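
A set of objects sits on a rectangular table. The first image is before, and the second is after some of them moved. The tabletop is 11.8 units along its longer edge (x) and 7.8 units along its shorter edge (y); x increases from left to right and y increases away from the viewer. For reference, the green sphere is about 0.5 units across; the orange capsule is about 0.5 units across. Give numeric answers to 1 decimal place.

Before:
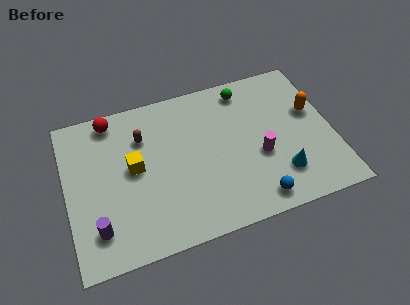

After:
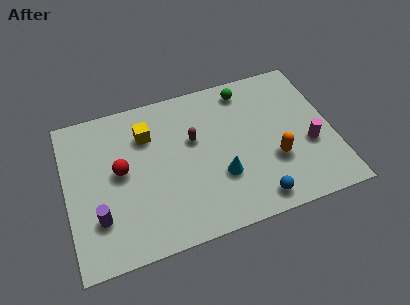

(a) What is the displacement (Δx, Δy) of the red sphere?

(0.2, -2.7)

From the two frames, the red sphere sits at roughly (2.2, 6.9) before and (2.4, 4.2) after.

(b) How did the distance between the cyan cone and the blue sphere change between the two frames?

+0.6

They were about 1.5 units apart before and 2.1 after — 0.6 units further apart.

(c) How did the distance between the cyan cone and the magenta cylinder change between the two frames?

+2.6

The distance was about 1.4 in the first image and 4.0 in the second, so they moved 2.6 units further apart.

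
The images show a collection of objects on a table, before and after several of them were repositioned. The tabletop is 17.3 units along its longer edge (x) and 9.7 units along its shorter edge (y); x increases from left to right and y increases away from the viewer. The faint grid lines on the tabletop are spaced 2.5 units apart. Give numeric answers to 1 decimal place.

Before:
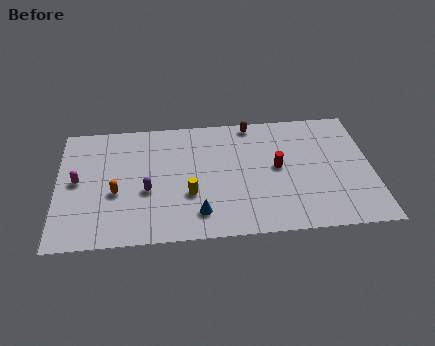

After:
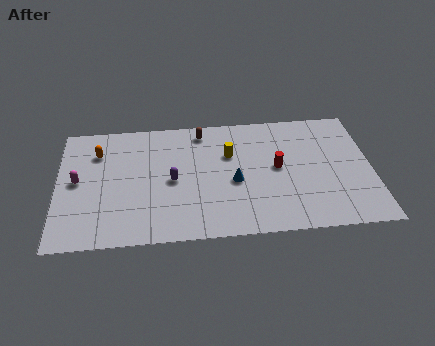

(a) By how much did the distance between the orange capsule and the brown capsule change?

-3.1

Before: roughly 9.0 units apart; after: 5.9. That's 3.1 units closer together.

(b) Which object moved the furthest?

the yellow cylinder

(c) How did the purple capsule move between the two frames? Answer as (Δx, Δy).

(1.4, 0.7)

The purple capsule was at about (4.9, 3.9) and moved to about (6.3, 4.6).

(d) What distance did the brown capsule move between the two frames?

2.8

The brown capsule was near (10.8, 8.8) before and (8.0, 8.4) after, so it travelled √(2.8² + 0.4²) ≈ 2.8 units.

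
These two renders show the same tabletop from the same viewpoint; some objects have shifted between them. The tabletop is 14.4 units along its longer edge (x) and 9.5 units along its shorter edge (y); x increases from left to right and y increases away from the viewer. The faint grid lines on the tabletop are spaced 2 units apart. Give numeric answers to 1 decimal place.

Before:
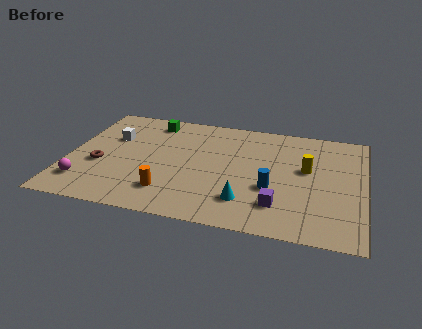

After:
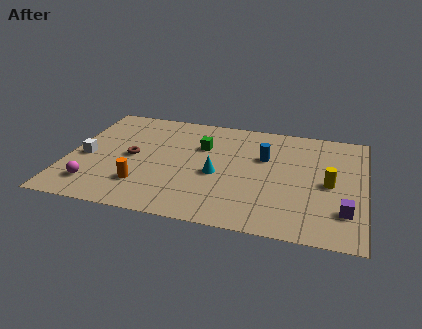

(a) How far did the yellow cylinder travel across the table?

1.5

The yellow cylinder was near (11.6, 5.5) before and (12.7, 4.5) after, so it travelled √(1.1² + 1.0²) ≈ 1.5 units.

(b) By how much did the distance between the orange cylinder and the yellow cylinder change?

+1.8

Before: roughly 7.3 units apart; after: 9.1. That's 1.8 units further apart.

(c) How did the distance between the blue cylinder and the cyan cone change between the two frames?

+1.2

Before: roughly 1.8 units apart; after: 3.0. That's 1.2 units further apart.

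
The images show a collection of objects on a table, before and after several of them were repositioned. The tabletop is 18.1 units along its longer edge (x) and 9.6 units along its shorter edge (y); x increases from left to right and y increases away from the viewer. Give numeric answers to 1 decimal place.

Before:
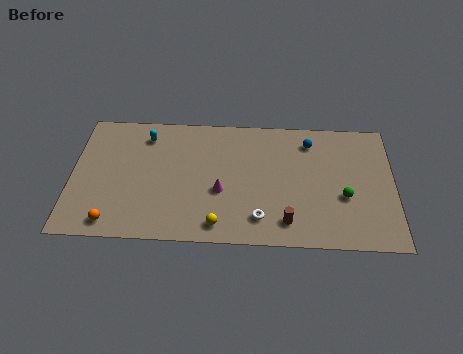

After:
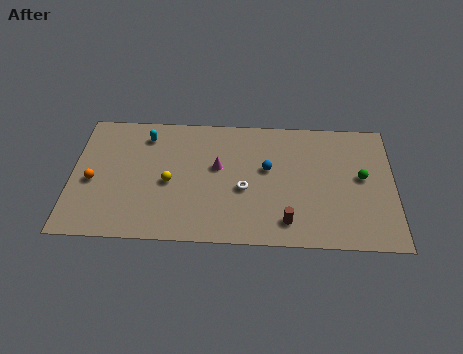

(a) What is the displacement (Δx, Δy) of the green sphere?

(1.0, 1.5)

The green sphere was at about (15.3, 3.7) and moved to about (16.3, 5.2).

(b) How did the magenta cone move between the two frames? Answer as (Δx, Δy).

(-0.2, 1.8)

The magenta cone started near (8.4, 3.8) and ended near (8.2, 5.6).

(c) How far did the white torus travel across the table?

2.3

The white torus moved from about (10.6, 1.9) to (9.7, 4.0), a distance of √(0.9² + 2.1²) ≈ 2.3.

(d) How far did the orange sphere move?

3.2

The orange sphere moved from about (2.4, 1.2) to (1.2, 4.2), a distance of √(1.2² + 3.0²) ≈ 3.2.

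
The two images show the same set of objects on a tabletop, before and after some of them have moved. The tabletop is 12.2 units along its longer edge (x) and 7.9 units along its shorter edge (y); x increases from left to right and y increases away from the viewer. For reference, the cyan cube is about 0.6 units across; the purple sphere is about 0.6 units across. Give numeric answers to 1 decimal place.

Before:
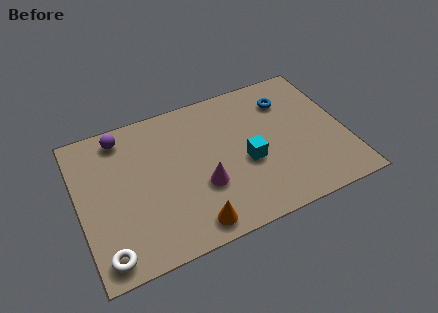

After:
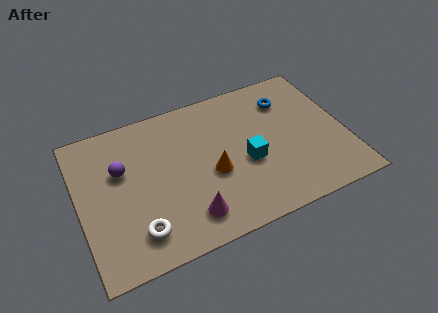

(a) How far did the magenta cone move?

1.5

The magenta cone moved from about (5.5, 2.8) to (4.7, 1.5), a distance of √(0.8² + 1.3²) ≈ 1.5.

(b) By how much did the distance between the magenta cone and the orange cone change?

+0.3

Before: roughly 1.9 units apart; after: 2.2. That's 0.3 units further apart.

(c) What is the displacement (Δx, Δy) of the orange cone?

(1.2, 2.3)

From the two frames, the orange cone sits at roughly (4.8, 1.0) before and (6.0, 3.3) after.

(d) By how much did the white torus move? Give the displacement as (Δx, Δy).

(1.5, 0.6)

From the two frames, the white torus sits at roughly (0.9, 1.0) before and (2.4, 1.6) after.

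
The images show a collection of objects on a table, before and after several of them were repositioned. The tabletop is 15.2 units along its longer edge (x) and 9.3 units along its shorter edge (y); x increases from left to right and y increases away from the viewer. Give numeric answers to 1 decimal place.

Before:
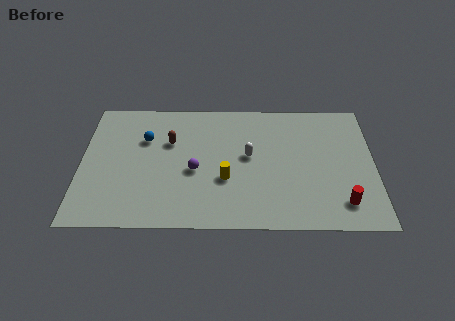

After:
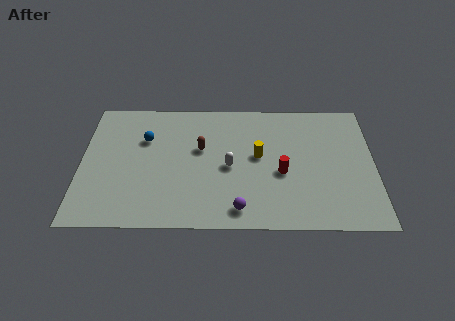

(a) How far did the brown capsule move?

1.7

From (4.6, 6.1) to (6.2, 5.6), the brown capsule covered √(1.6² + 0.5²) ≈ 1.7 units.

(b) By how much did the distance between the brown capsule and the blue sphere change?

+1.7

Before: roughly 1.3 units apart; after: 3.0. That's 1.7 units further apart.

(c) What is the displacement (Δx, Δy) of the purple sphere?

(2.3, -2.7)

The purple sphere was at about (5.9, 4.0) and moved to about (8.2, 1.3).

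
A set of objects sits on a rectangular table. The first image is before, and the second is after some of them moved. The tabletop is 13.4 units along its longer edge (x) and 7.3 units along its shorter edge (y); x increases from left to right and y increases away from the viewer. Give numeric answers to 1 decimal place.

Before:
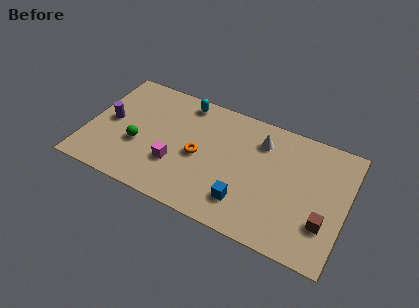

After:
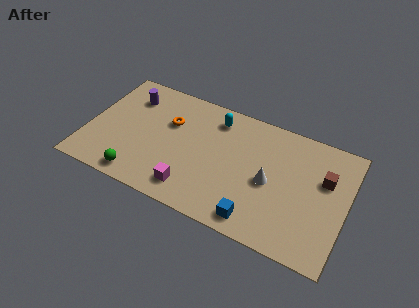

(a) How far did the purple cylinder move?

2.1

The purple cylinder moved from about (1.1, 3.7) to (1.9, 5.6), a distance of √(0.8² + 1.9²) ≈ 2.1.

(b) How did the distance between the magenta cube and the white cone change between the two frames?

-0.9

Before: roughly 5.2 units apart; after: 4.3. That's 0.9 units closer together.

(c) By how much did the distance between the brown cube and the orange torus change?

+1.4

Before: roughly 6.7 units apart; after: 8.1. That's 1.4 units further apart.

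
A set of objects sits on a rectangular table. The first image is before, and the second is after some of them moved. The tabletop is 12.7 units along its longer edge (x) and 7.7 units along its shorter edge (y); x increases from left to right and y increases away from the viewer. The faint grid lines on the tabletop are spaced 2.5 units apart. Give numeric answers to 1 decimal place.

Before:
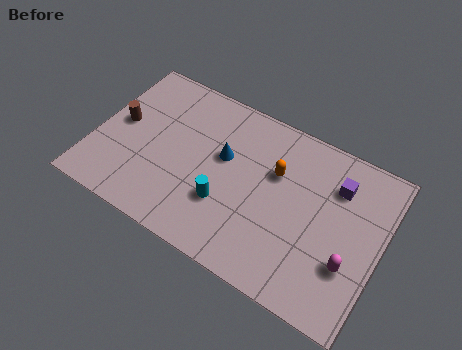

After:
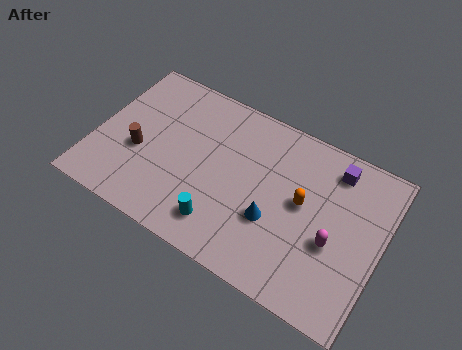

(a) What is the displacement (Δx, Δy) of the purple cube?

(-0.2, 0.7)

From the two frames, the purple cube sits at roughly (10.5, 5.7) before and (10.3, 6.4) after.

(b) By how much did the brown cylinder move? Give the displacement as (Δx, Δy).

(1.0, -1.0)

The brown cylinder was at about (1.0, 4.1) and moved to about (2.0, 3.1).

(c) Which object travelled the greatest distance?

the blue cone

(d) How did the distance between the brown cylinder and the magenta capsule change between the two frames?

-1.9

The distance was about 10.6 in the first image and 8.7 in the second, so they moved 1.9 units closer together.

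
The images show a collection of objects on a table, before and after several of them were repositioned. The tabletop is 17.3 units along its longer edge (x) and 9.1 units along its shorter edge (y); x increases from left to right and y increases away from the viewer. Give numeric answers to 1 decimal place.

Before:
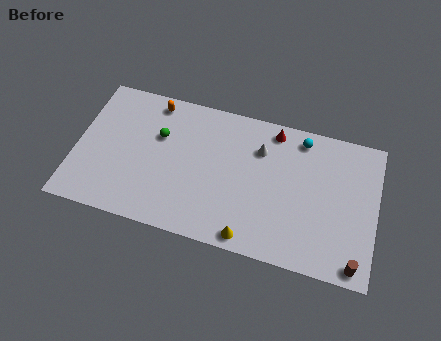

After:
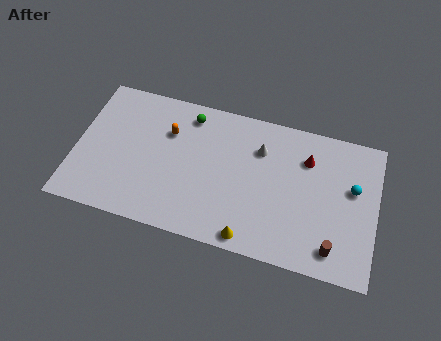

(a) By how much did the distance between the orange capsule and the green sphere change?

-0.4

Before: roughly 2.2 units apart; after: 1.8. That's 0.4 units closer together.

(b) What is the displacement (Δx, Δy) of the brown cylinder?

(-1.3, 0.6)

The brown cylinder started near (16.3, 0.9) and ended near (15.0, 1.5).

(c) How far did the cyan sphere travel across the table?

3.9

The cyan sphere was near (12.8, 7.9) before and (15.9, 5.5) after, so it travelled √(3.1² + 2.4²) ≈ 3.9 units.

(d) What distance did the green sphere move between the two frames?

2.4

From (4.7, 5.9) to (6.3, 7.7), the green sphere covered √(1.6² + 1.8²) ≈ 2.4 units.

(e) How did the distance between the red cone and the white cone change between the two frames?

+1.1

The distance was about 1.6 in the first image and 2.7 in the second, so they moved 1.1 units further apart.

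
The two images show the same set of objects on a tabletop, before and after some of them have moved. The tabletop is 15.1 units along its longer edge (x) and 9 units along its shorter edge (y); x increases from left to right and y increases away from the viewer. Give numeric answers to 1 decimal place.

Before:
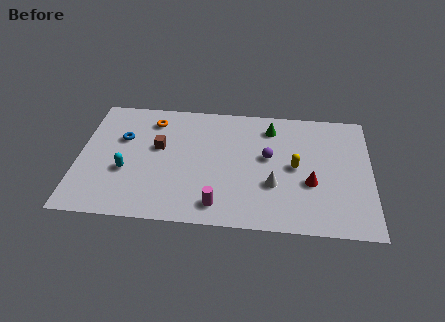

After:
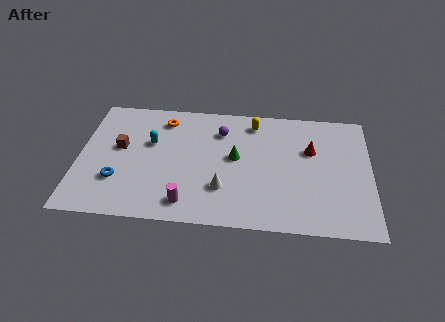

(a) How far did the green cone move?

3.0

The green cone moved from about (9.9, 7.3) to (8.1, 4.9), a distance of √(1.8² + 2.4²) ≈ 3.0.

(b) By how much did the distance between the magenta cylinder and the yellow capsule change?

+2.0

Before: roughly 5.0 units apart; after: 7.0. That's 2.0 units further apart.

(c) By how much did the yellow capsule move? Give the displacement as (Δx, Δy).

(-2.2, 3.1)

The yellow capsule started near (11.2, 4.5) and ended near (9.0, 7.6).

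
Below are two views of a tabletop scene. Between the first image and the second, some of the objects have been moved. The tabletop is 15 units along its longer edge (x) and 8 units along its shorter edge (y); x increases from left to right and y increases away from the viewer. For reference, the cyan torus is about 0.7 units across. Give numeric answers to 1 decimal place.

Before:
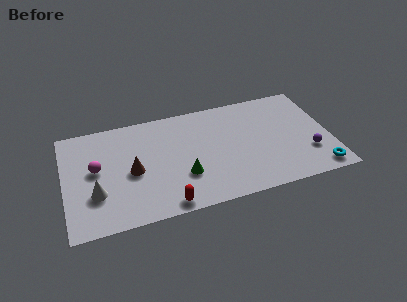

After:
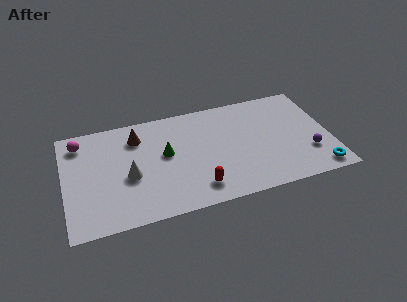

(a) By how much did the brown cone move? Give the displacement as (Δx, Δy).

(0.4, 2.5)

The brown cone was at about (3.8, 3.7) and moved to about (4.2, 6.2).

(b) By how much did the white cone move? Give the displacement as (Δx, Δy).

(1.9, 0.8)

The white cone was at about (1.7, 2.6) and moved to about (3.6, 3.4).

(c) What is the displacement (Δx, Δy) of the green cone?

(-0.9, 1.9)

The green cone was at about (6.6, 2.6) and moved to about (5.7, 4.5).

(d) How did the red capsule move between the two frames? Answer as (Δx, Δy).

(1.8, 0.7)

The red capsule started near (5.5, 0.8) and ended near (7.3, 1.5).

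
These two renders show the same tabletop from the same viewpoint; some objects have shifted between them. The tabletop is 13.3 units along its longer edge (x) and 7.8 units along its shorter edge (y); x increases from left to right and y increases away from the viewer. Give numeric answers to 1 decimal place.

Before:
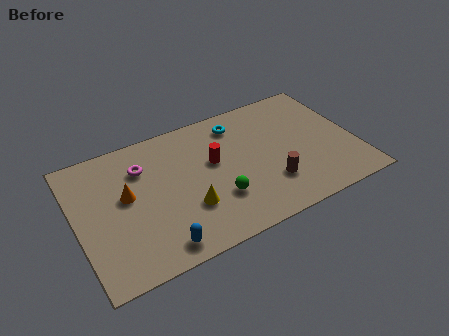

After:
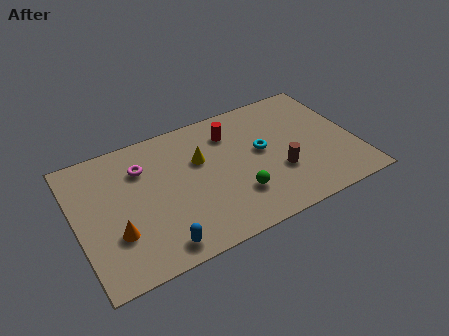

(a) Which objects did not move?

the magenta torus and the blue capsule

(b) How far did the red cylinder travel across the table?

1.7

The red cylinder moved from about (6.6, 4.6) to (7.6, 6.0), a distance of √(1.0² + 1.4²) ≈ 1.7.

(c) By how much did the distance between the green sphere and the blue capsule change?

+0.8

They were about 3.3 units apart before and 4.1 after — 0.8 units further apart.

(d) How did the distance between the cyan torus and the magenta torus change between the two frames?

+1.0

Before: roughly 4.8 units apart; after: 5.8. That's 1.0 units further apart.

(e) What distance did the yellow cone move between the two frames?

2.7

The yellow cone moved from about (5.1, 2.5) to (6.0, 5.0), a distance of √(0.9² + 2.5²) ≈ 2.7.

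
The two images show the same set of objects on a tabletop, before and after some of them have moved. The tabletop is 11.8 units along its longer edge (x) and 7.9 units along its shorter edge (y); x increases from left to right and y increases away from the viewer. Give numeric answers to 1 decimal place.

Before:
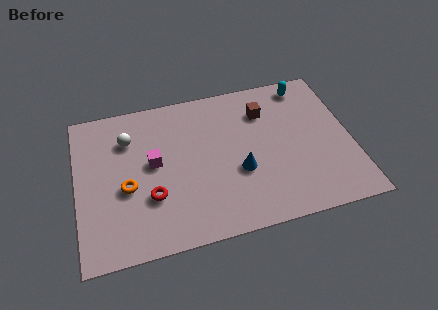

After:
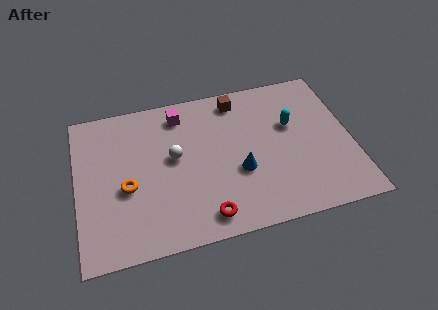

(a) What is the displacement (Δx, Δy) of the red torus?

(2.2, -1.5)

The red torus was at about (3.1, 2.6) and moved to about (5.3, 1.1).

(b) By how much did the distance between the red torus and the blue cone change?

-1.3

Before: roughly 3.8 units apart; after: 2.5. That's 1.3 units closer together.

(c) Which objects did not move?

the orange torus and the blue cone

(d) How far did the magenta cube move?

2.6

The magenta cube moved from about (3.3, 4.3) to (4.6, 6.6), a distance of √(1.3² + 2.3²) ≈ 2.6.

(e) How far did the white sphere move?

2.4

The white sphere was near (2.3, 5.8) before and (4.2, 4.4) after, so it travelled √(1.9² + 1.4²) ≈ 2.4 units.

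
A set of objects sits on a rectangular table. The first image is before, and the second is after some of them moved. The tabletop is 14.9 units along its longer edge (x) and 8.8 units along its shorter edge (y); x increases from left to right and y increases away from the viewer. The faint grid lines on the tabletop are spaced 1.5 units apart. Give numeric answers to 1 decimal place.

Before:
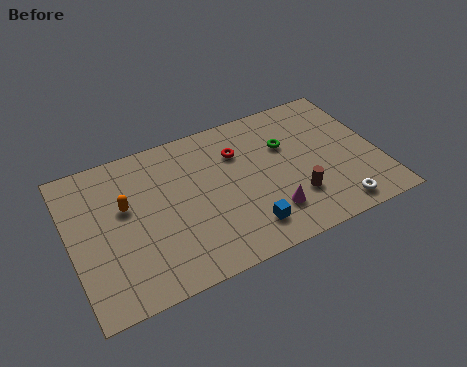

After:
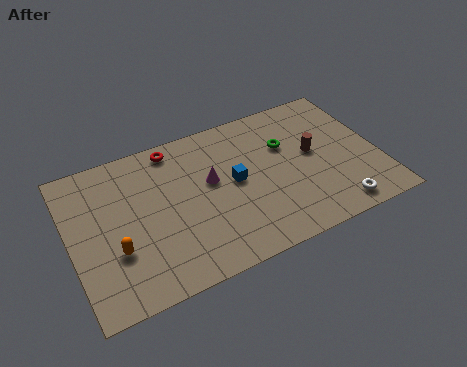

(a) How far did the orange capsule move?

2.4

The orange capsule moved from about (2.7, 5.3) to (2.0, 3.0), a distance of √(0.7² + 2.3²) ≈ 2.4.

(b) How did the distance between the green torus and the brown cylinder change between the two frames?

-1.7

The distance was about 3.3 in the first image and 1.6 in the second, so they moved 1.7 units closer together.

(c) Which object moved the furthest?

the magenta cone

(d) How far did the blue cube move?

2.9

The blue cube moved from about (8.1, 1.7) to (7.9, 4.6), a distance of √(0.2² + 2.9²) ≈ 2.9.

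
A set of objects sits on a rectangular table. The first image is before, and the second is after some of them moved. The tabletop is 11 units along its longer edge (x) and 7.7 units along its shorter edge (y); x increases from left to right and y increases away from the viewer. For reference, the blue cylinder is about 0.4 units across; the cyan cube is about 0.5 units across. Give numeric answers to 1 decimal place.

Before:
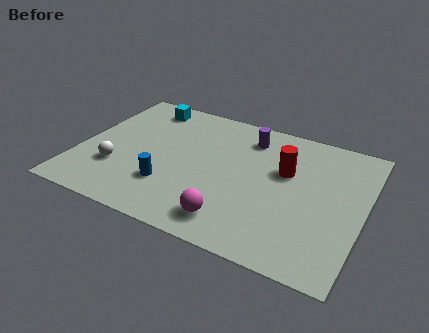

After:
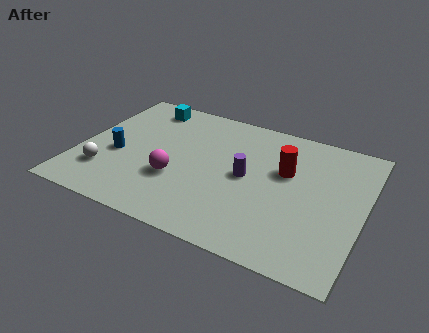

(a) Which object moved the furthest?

the magenta sphere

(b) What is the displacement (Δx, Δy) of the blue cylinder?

(-2.2, 1.0)

The blue cylinder was at about (3.7, 2.2) and moved to about (1.5, 3.2).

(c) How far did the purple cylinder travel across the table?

2.3

From (6.3, 6.2) to (6.5, 3.9), the purple cylinder covered √(0.2² + 2.3²) ≈ 2.3 units.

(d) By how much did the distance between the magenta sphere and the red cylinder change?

+0.7

They were about 3.8 units apart before and 4.5 after — 0.7 units further apart.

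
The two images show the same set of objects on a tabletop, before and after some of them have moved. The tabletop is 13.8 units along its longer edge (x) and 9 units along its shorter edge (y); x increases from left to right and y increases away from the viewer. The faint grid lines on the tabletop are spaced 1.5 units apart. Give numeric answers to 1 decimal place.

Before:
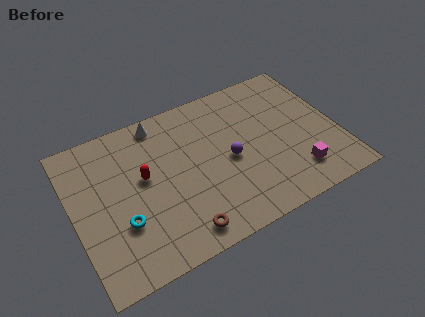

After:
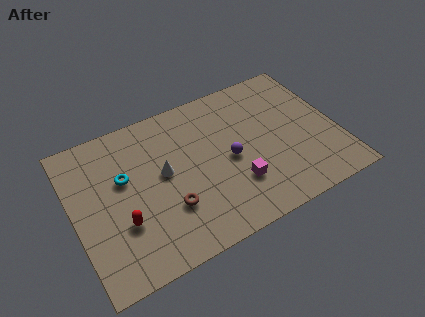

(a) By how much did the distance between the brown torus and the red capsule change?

-1.7

The distance was about 4.1 in the first image and 2.4 in the second, so they moved 1.7 units closer together.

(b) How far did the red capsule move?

2.5

The red capsule was near (3.7, 5.1) before and (2.3, 3.0) after, so it travelled √(1.4² + 2.1²) ≈ 2.5 units.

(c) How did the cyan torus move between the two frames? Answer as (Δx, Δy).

(0.4, 2.5)

From the two frames, the cyan torus sits at roughly (2.3, 3.0) before and (2.7, 5.5) after.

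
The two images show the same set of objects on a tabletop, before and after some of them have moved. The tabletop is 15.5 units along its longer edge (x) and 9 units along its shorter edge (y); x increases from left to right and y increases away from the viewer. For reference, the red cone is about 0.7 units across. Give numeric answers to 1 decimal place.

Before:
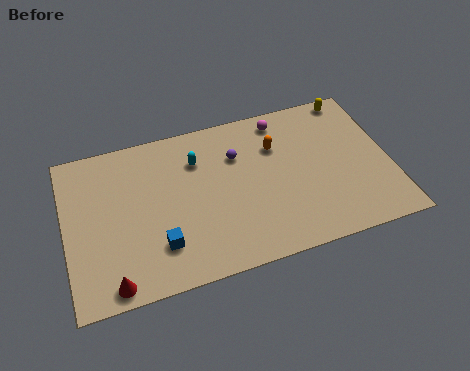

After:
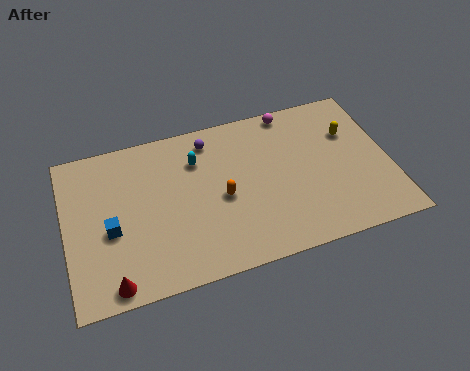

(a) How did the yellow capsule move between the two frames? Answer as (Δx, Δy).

(-0.3, -2.1)

The yellow capsule was at about (14.1, 8.2) and moved to about (13.8, 6.1).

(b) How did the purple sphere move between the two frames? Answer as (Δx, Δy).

(-1.2, 1.3)

The purple sphere was at about (8.3, 6.3) and moved to about (7.1, 7.6).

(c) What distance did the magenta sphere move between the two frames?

0.6

From (10.6, 7.8) to (11.1, 8.2), the magenta sphere covered √(0.5² + 0.4²) ≈ 0.6 units.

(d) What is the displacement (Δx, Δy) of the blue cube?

(-2.2, 1.5)

From the two frames, the blue cube sits at roughly (4.3, 2.3) before and (2.1, 3.8) after.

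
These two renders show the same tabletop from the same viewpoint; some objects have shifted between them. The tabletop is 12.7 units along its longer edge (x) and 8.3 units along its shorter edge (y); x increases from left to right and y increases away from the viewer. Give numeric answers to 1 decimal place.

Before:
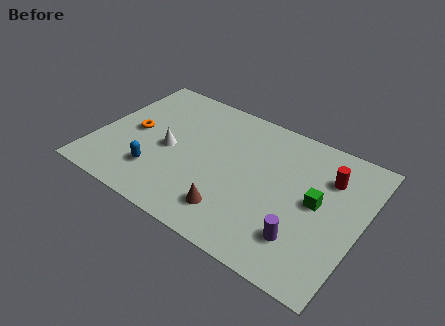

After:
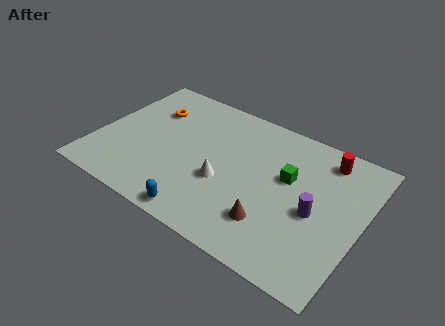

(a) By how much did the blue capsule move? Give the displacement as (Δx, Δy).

(2.5, -1.3)

From the two frames, the blue capsule sits at roughly (3.2, 2.1) before and (5.7, 0.8) after.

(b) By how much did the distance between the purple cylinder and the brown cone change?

-0.9

Before: roughly 3.3 units apart; after: 2.4. That's 0.9 units closer together.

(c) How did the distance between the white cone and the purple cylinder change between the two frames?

-2.7

They were about 7.0 units apart before and 4.3 after — 2.7 units closer together.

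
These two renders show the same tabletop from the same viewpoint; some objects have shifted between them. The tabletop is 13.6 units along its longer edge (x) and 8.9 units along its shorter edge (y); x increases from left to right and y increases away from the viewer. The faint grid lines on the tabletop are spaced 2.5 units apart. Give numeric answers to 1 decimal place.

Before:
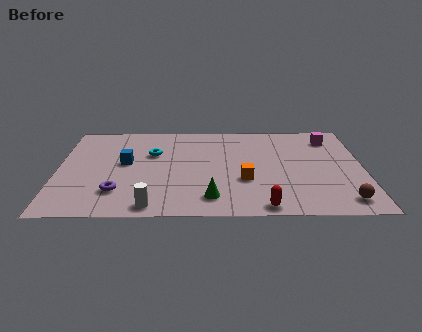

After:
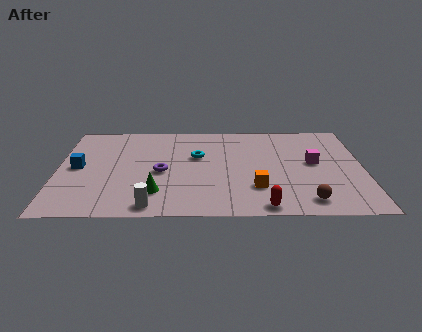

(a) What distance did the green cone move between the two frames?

2.5

The green cone moved from about (6.8, 1.6) to (4.4, 2.1), a distance of √(2.4² + 0.5²) ≈ 2.5.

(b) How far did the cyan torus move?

2.0

The cyan torus moved from about (4.2, 5.8) to (6.2, 5.5), a distance of √(2.0² + 0.3²) ≈ 2.0.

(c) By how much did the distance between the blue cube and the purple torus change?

+1.0

The distance was about 2.7 in the first image and 3.7 in the second, so they moved 1.0 units further apart.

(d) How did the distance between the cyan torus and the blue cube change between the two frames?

+3.9

Before: roughly 1.5 units apart; after: 5.4. That's 3.9 units further apart.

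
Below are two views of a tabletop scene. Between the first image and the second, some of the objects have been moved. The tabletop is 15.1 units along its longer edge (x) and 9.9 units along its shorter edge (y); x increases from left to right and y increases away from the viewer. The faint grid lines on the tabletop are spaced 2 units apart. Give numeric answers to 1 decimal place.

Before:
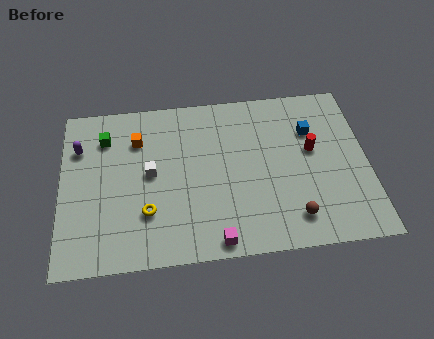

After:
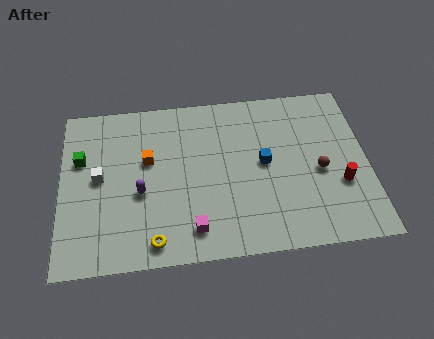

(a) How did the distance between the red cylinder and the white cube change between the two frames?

+3.9

The distance was about 8.0 in the first image and 11.9 in the second, so they moved 3.9 units further apart.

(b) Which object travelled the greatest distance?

the purple capsule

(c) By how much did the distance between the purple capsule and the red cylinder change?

-1.8

The distance was about 11.6 in the first image and 9.8 in the second, so they moved 1.8 units closer together.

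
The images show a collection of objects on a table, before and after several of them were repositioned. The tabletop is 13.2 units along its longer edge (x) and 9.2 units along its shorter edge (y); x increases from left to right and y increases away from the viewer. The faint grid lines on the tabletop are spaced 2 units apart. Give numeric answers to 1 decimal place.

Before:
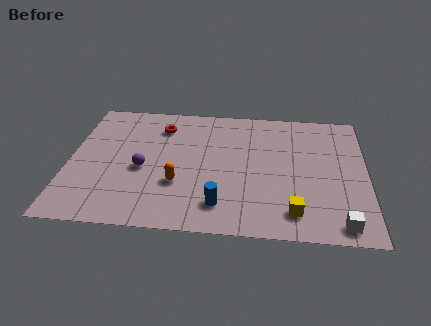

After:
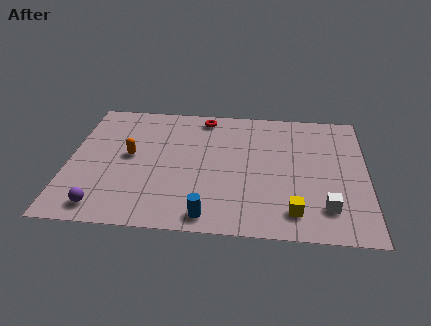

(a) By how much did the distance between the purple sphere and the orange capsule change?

+2.0

The distance was about 1.8 in the first image and 3.8 in the second, so they moved 2.0 units further apart.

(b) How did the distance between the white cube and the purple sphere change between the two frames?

+0.5

Before: roughly 9.2 units apart; after: 9.7. That's 0.5 units further apart.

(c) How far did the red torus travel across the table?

2.1

From (4.0, 7.2) to (5.9, 8.1), the red torus covered √(1.9² + 0.9²) ≈ 2.1 units.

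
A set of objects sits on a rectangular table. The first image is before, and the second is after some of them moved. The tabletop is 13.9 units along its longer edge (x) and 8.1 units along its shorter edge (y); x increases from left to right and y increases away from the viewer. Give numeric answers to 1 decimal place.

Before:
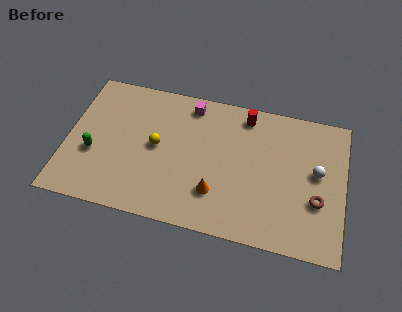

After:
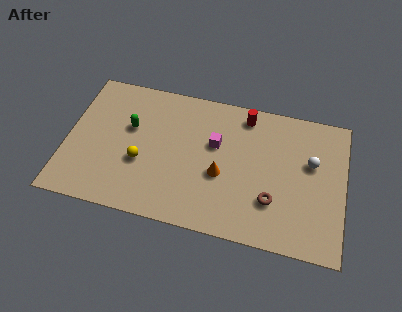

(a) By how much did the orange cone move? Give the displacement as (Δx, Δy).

(0.2, 1.1)

The orange cone was at about (7.6, 2.2) and moved to about (7.8, 3.3).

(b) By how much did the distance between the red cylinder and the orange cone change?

-1.1

Before: roughly 4.9 units apart; after: 3.8. That's 1.1 units closer together.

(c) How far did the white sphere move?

0.6

From (12.5, 4.5) to (12.2, 5.0), the white sphere covered √(0.3² + 0.5²) ≈ 0.6 units.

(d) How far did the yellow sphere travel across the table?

1.3

The yellow sphere moved from about (4.5, 4.2) to (3.8, 3.1), a distance of √(0.7² + 1.1²) ≈ 1.3.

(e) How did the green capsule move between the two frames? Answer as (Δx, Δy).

(1.7, 1.9)

The green capsule started near (1.4, 3.1) and ended near (3.1, 5.0).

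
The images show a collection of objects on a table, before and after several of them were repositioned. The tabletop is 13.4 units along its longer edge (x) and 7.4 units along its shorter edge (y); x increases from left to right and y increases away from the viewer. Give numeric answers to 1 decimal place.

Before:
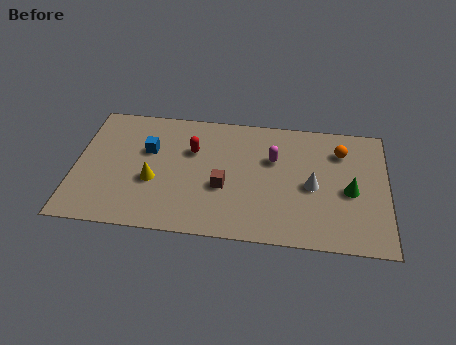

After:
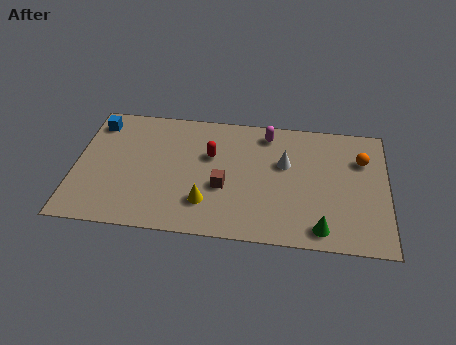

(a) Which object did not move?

the brown cube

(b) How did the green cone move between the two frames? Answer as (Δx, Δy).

(-1.2, -2.3)

The green cone started near (11.8, 3.3) and ended near (10.6, 1.0).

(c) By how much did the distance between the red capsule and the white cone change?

-2.2

Before: roughly 5.4 units apart; after: 3.2. That's 2.2 units closer together.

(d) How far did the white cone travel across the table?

1.7

From (10.2, 3.4) to (9.0, 4.6), the white cone covered √(1.2² + 1.2²) ≈ 1.7 units.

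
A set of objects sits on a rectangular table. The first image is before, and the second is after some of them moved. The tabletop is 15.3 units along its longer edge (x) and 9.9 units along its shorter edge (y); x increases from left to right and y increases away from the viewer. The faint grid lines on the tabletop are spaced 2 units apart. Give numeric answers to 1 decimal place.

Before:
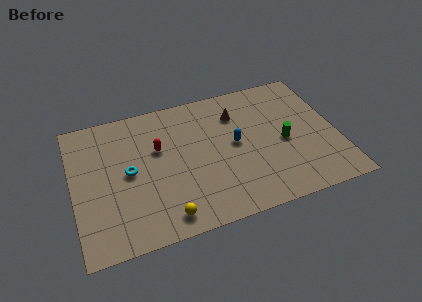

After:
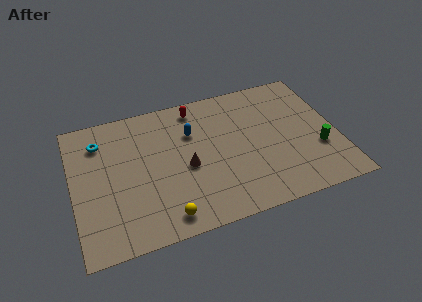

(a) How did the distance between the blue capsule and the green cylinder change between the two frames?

+5.0

The distance was about 2.9 in the first image and 7.9 in the second, so they moved 5.0 units further apart.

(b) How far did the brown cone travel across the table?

4.4

The brown cone was near (9.7, 7.4) before and (6.5, 4.4) after, so it travelled √(3.2² + 3.0²) ≈ 4.4 units.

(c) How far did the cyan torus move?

3.1

The cyan torus moved from about (3.2, 5.0) to (1.7, 7.7), a distance of √(1.5² + 2.7²) ≈ 3.1.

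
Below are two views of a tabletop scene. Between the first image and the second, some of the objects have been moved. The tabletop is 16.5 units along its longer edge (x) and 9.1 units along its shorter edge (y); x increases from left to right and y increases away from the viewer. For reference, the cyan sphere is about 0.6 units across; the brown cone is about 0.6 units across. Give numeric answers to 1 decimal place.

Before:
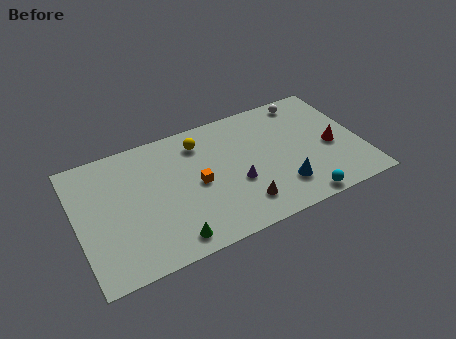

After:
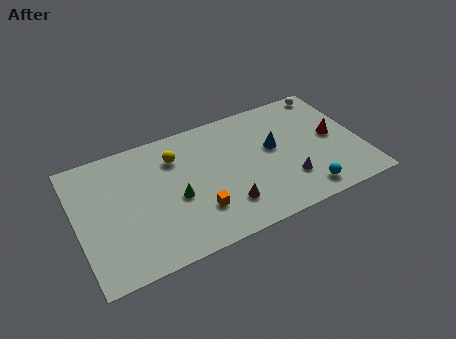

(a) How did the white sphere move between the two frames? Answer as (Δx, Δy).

(1.5, 0.2)

The white sphere was at about (13.8, 8.0) and moved to about (15.3, 8.2).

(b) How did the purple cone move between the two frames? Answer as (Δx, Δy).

(2.9, -1.0)

The purple cone was at about (9.1, 3.5) and moved to about (12.0, 2.5).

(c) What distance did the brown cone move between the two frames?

0.9

The brown cone moved from about (9.2, 1.9) to (8.3, 2.2), a distance of √(0.9² + 0.3²) ≈ 0.9.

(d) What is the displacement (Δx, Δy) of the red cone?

(0.2, 0.7)

From the two frames, the red cone sits at roughly (14.8, 4.0) before and (15.0, 4.7) after.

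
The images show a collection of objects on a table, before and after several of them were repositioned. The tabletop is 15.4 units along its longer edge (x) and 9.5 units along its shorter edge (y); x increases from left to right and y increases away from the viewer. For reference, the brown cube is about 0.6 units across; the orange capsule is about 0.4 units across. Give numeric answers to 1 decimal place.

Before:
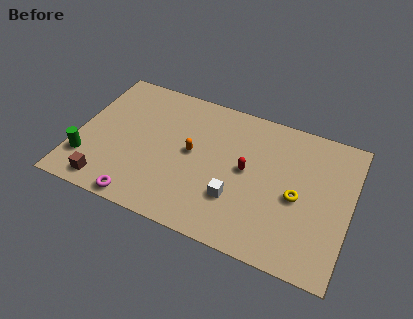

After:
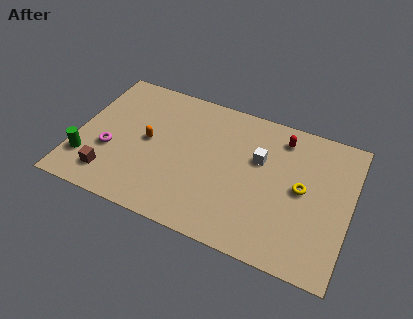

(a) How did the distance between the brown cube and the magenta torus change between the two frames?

-0.3

The distance was about 2.0 in the first image and 1.7 in the second, so they moved 0.3 units closer together.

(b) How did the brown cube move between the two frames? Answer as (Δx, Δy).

(0.1, 0.6)

The brown cube was at about (2.1, 1.2) and moved to about (2.2, 1.8).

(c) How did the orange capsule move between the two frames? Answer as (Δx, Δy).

(-2.5, -0.1)

The orange capsule was at about (6.5, 5.0) and moved to about (4.0, 4.9).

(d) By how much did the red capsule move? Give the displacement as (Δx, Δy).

(1.7, 2.9)

The red capsule was at about (9.6, 5.0) and moved to about (11.3, 7.9).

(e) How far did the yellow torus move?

0.6

The yellow torus moved from about (12.5, 4.3) to (12.7, 4.9), a distance of √(0.2² + 0.6²) ≈ 0.6.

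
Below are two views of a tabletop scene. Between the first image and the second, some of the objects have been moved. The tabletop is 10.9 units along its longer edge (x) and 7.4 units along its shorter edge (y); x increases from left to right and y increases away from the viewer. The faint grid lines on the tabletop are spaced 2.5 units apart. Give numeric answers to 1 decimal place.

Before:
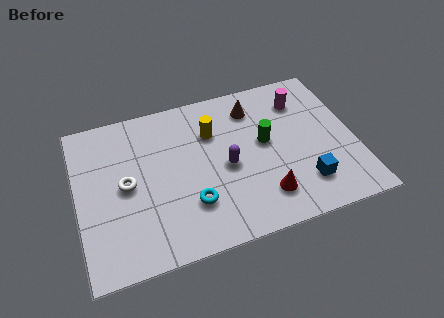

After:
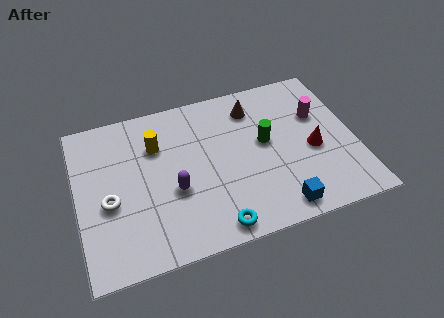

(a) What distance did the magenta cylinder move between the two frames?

1.1

The magenta cylinder moved from about (9.0, 5.7) to (9.6, 4.8), a distance of √(0.6² + 0.9²) ≈ 1.1.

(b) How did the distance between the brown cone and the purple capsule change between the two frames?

+1.7

They were about 2.8 units apart before and 4.5 after — 1.7 units further apart.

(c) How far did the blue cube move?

1.4

The blue cube moved from about (8.7, 1.7) to (7.6, 0.9), a distance of √(1.1² + 0.8²) ≈ 1.4.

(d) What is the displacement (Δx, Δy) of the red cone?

(2.1, 1.6)

The red cone was at about (7.1, 1.6) and moved to about (9.2, 3.2).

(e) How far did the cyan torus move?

1.5

The cyan torus was near (4.3, 2.1) before and (5.1, 0.8) after, so it travelled √(0.8² + 1.3²) ≈ 1.5 units.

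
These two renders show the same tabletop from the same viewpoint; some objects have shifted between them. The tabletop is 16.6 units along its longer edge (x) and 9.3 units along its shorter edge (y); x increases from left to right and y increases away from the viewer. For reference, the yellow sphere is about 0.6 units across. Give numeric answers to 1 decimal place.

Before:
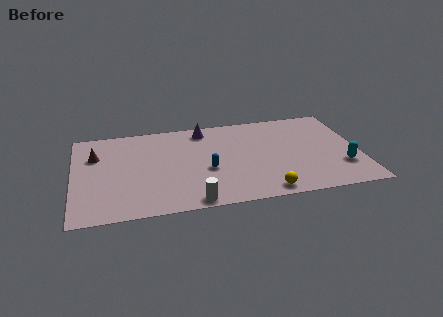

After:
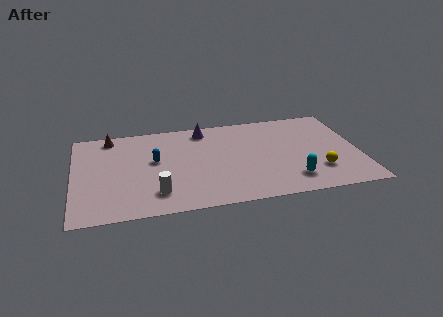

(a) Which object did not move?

the purple cone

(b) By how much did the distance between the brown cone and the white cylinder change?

-1.1

The distance was about 7.8 in the first image and 6.7 in the second, so they moved 1.1 units closer together.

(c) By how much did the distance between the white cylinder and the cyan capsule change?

-1.2

Before: roughly 9.0 units apart; after: 7.8. That's 1.2 units closer together.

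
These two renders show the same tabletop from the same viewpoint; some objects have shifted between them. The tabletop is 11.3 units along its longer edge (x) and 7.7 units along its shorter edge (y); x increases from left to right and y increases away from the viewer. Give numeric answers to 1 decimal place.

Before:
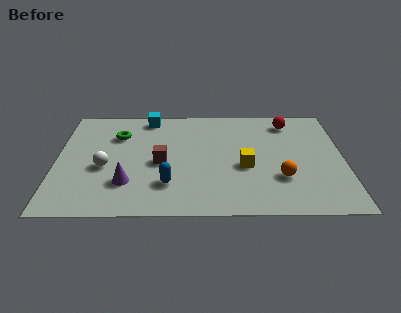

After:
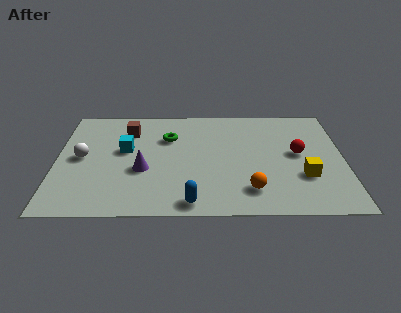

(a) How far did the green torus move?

2.0

The green torus was near (2.4, 5.5) before and (4.4, 5.3) after, so it travelled √(2.0² + 0.2²) ≈ 2.0 units.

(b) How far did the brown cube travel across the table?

2.6

The brown cube moved from about (4.1, 3.5) to (2.8, 5.8), a distance of √(1.3² + 2.3²) ≈ 2.6.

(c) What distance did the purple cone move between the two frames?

1.1

From (2.8, 2.1) to (3.4, 3.0), the purple cone covered √(0.6² + 0.9²) ≈ 1.1 units.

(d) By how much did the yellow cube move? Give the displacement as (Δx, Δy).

(2.3, -0.7)

The yellow cube was at about (7.4, 3.2) and moved to about (9.7, 2.5).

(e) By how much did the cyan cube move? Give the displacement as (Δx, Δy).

(-0.9, -2.4)

The cyan cube started near (3.6, 6.8) and ended near (2.7, 4.4).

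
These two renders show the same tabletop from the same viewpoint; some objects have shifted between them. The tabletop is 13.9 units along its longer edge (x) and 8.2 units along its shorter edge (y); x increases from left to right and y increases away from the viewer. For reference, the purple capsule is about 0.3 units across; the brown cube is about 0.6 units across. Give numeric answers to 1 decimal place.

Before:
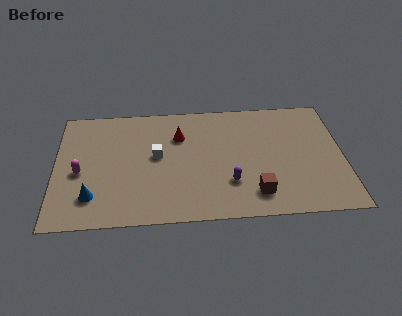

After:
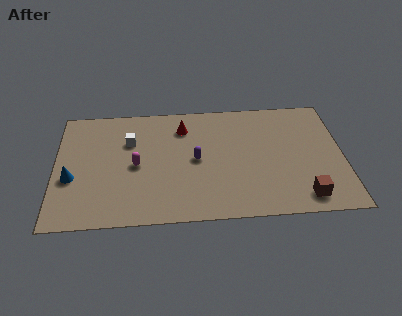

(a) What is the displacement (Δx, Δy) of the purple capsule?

(-1.6, 1.7)

The purple capsule was at about (8.4, 2.4) and moved to about (6.8, 4.1).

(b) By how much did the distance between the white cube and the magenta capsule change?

-2.1

The distance was about 3.8 in the first image and 1.7 in the second, so they moved 2.1 units closer together.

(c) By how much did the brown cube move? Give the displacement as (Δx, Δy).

(2.3, -0.4)

From the two frames, the brown cube sits at roughly (9.6, 1.6) before and (11.9, 1.2) after.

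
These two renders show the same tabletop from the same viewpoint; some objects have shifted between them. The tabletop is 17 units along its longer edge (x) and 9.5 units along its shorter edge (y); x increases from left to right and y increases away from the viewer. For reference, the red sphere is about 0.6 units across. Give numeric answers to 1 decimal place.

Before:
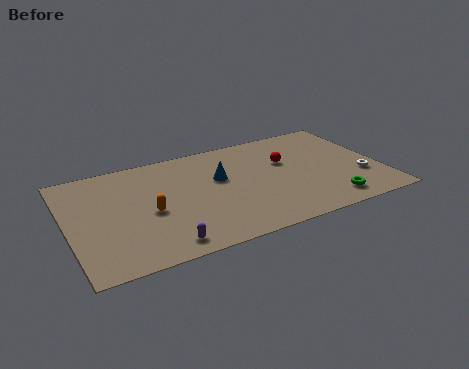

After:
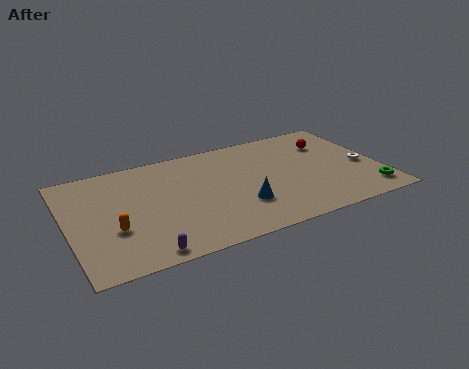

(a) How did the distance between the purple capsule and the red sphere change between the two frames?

+3.7

They were about 8.7 units apart before and 12.4 after — 3.7 units further apart.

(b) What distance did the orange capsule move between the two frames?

2.2

From (4.3, 4.2) to (2.3, 3.4), the orange capsule covered √(2.0² + 0.8²) ≈ 2.2 units.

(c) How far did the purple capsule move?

1.0

From (4.7, 1.2) to (3.7, 0.9), the purple capsule covered √(1.0² + 0.3²) ≈ 1.0 units.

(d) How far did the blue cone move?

3.0

The blue cone was near (8.3, 5.8) before and (9.1, 2.9) after, so it travelled √(0.8² + 2.9²) ≈ 3.0 units.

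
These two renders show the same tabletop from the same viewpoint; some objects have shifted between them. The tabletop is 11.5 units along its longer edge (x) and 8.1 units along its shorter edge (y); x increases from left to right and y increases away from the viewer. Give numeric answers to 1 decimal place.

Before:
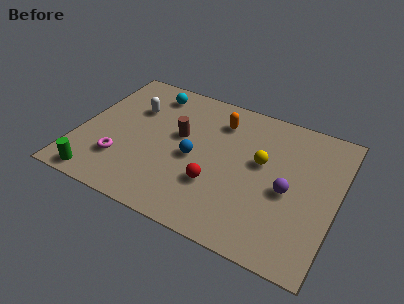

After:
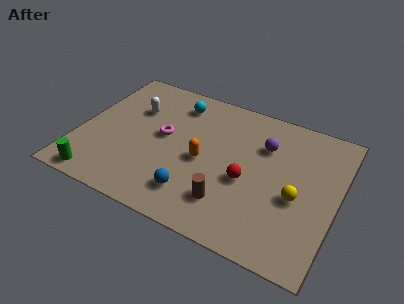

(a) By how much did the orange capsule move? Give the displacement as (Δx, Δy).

(-0.4, -2.6)

The orange capsule started near (6.0, 6.3) and ended near (5.6, 3.7).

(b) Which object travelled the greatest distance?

the brown cylinder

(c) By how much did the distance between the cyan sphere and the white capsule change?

+0.7

Before: roughly 1.4 units apart; after: 2.1. That's 0.7 units further apart.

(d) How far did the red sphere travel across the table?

1.5

The red sphere was near (6.3, 2.6) before and (7.6, 3.4) after, so it travelled √(1.3² + 0.8²) ≈ 1.5 units.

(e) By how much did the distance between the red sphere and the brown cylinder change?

-1.2

They were about 2.8 units apart before and 1.6 after — 1.2 units closer together.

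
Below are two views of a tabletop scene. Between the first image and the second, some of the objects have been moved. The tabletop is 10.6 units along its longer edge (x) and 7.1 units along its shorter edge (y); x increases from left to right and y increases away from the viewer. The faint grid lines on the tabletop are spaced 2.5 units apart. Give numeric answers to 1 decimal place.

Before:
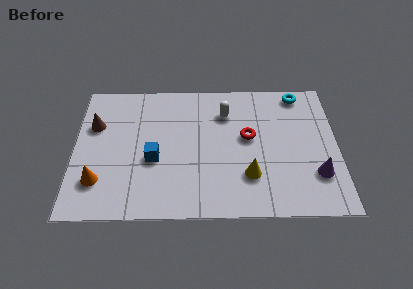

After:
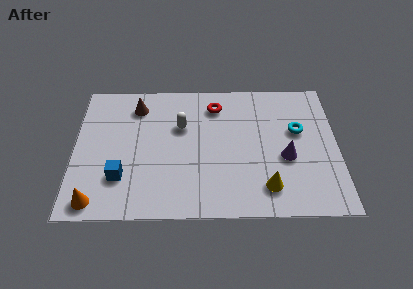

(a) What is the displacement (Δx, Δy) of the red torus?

(-1.3, 1.7)

The red torus started near (7.0, 4.0) and ended near (5.7, 5.7).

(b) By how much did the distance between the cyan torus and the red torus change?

+0.5

The distance was about 3.1 in the first image and 3.6 in the second, so they moved 0.5 units further apart.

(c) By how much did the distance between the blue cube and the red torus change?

+1.3

They were about 4.0 units apart before and 5.3 after — 1.3 units further apart.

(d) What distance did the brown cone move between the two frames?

2.0

The brown cone moved from about (0.8, 4.7) to (2.5, 5.7), a distance of √(1.7² + 1.0²) ≈ 2.0.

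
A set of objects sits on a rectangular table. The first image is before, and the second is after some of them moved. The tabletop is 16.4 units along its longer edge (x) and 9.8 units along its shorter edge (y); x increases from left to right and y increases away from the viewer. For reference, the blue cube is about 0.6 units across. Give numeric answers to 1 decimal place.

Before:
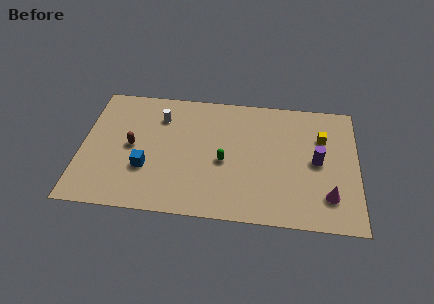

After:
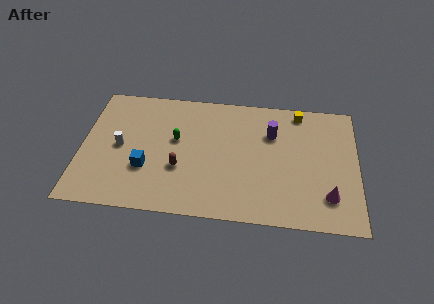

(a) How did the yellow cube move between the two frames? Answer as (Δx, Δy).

(-1.4, 1.9)

From the two frames, the yellow cube sits at roughly (14.3, 6.8) before and (12.9, 8.7) after.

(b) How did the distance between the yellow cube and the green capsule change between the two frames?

+1.6

Before: roughly 6.3 units apart; after: 7.9. That's 1.6 units further apart.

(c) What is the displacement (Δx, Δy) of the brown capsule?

(2.9, -1.4)

The brown capsule was at about (3.0, 4.9) and moved to about (5.9, 3.5).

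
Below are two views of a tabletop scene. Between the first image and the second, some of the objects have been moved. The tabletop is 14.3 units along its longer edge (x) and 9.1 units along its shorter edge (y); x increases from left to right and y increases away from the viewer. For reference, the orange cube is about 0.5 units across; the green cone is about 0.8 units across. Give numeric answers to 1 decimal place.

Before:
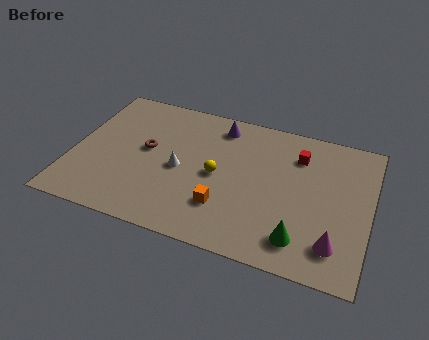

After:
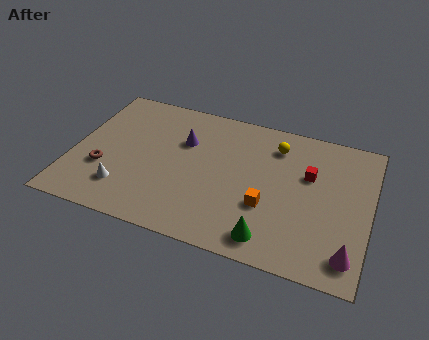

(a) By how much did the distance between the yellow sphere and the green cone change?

+0.9

The distance was about 5.0 in the first image and 5.9 in the second, so they moved 0.9 units further apart.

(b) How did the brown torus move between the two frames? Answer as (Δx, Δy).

(-1.9, -1.9)

The brown torus was at about (3.5, 5.0) and moved to about (1.6, 3.1).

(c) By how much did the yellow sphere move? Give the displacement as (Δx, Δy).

(2.6, 2.8)

The yellow sphere was at about (7.0, 4.4) and moved to about (9.6, 7.2).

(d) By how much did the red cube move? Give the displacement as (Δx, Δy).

(0.6, -1.1)

The red cube started near (10.7, 6.9) and ended near (11.3, 5.8).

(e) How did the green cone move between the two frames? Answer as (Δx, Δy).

(-1.4, -0.4)

The green cone was at about (11.2, 1.7) and moved to about (9.8, 1.3).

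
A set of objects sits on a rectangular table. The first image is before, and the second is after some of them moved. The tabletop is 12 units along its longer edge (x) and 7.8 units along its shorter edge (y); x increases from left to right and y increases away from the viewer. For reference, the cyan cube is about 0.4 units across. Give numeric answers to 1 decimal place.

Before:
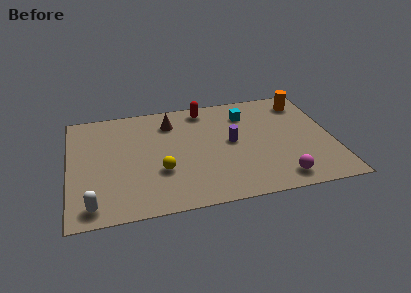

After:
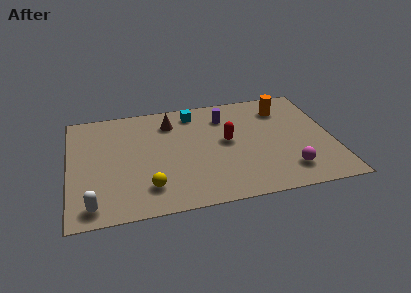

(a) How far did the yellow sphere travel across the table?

1.2

The yellow sphere was near (4.1, 2.7) before and (3.5, 1.7) after, so it travelled √(0.6² + 1.0²) ≈ 1.2 units.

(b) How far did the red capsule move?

2.8

The red capsule was near (6.3, 6.8) before and (7.2, 4.2) after, so it travelled √(0.9² + 2.6²) ≈ 2.8 units.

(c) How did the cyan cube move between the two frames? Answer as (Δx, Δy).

(-2.4, 0.6)

The cyan cube was at about (8.2, 6.0) and moved to about (5.8, 6.6).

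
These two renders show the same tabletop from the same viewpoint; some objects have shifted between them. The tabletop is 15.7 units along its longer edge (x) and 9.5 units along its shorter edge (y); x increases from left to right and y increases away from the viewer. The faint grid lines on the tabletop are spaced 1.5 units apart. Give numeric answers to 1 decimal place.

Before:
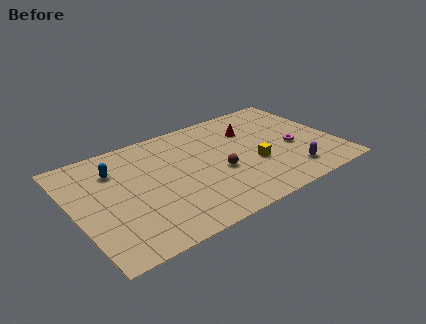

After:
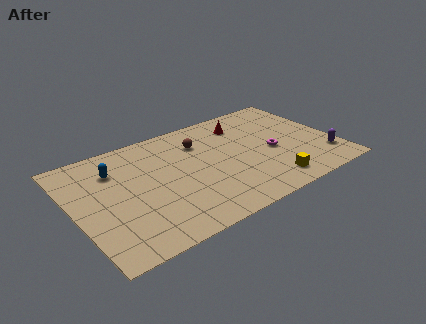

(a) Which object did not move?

the blue capsule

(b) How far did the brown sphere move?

3.2

From (8.5, 3.9) to (7.9, 7.0), the brown sphere covered √(0.6² + 3.1²) ≈ 3.2 units.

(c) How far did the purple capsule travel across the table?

2.3

The purple capsule moved from about (12.5, 1.8) to (14.8, 2.2), a distance of √(2.3² + 0.4²) ≈ 2.3.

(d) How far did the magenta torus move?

1.2

The magenta torus moved from about (13.1, 4.0) to (11.9, 4.2), a distance of √(1.2² + 0.2²) ≈ 1.2.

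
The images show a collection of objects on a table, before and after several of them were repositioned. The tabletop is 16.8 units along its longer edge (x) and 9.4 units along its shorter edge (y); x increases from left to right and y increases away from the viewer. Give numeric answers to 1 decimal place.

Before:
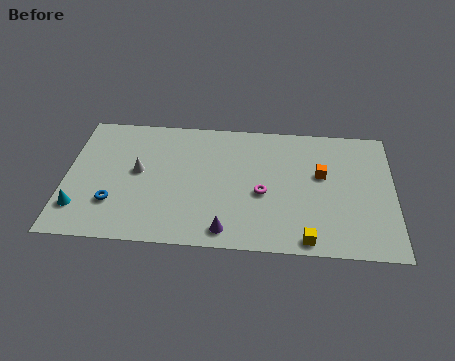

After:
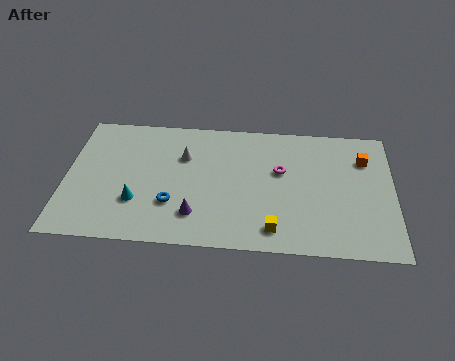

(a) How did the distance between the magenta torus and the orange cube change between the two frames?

+1.1

They were about 3.4 units apart before and 4.5 after — 1.1 units further apart.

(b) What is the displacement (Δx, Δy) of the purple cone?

(-1.6, 1.0)

The purple cone was at about (8.3, 1.2) and moved to about (6.7, 2.2).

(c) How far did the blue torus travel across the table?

3.0

The blue torus was near (2.5, 2.7) before and (5.5, 2.9) after, so it travelled √(3.0² + 0.2²) ≈ 3.0 units.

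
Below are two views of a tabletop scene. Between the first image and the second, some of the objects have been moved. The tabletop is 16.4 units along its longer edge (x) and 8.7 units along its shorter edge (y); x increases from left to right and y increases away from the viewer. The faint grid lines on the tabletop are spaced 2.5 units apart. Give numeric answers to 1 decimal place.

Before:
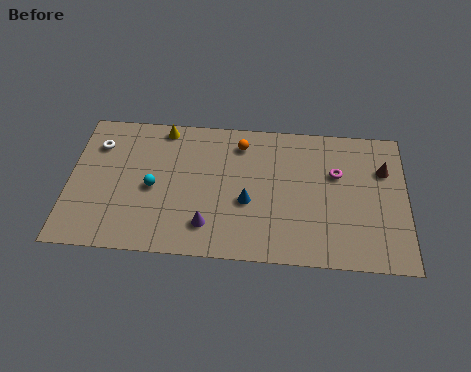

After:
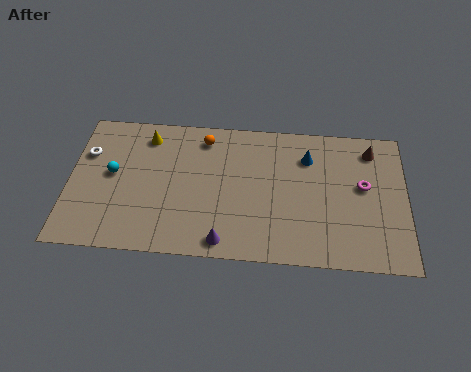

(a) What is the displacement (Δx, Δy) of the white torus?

(-0.5, -0.6)

The white torus started near (1.3, 6.5) and ended near (0.8, 5.9).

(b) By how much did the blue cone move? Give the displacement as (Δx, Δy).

(2.9, 3.0)

From the two frames, the blue cone sits at roughly (8.7, 3.5) before and (11.6, 6.5) after.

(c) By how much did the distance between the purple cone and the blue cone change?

+4.3

They were about 2.5 units apart before and 6.8 after — 4.3 units further apart.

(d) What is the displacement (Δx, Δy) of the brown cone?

(-0.6, 1.2)

The brown cone was at about (15.3, 6.0) and moved to about (14.7, 7.2).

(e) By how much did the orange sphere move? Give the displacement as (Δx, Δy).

(-1.8, 0.2)

The orange sphere was at about (8.3, 7.1) and moved to about (6.5, 7.3).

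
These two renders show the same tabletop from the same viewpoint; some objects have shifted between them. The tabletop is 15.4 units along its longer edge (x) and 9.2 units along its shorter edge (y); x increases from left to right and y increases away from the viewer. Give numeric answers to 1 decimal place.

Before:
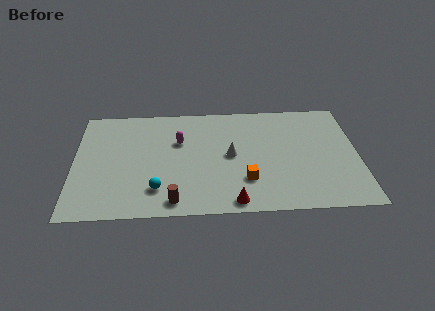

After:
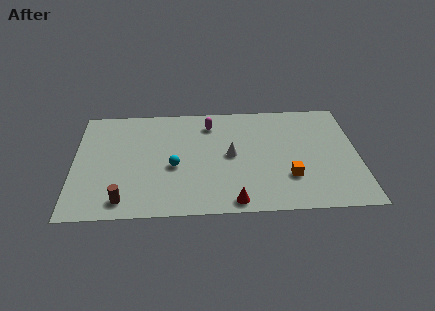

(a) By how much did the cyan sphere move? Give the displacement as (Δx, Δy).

(0.9, 1.8)

The cyan sphere was at about (4.5, 2.1) and moved to about (5.4, 3.9).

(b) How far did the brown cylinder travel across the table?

2.7

The brown cylinder moved from about (5.4, 1.1) to (2.7, 1.3), a distance of √(2.7² + 0.2²) ≈ 2.7.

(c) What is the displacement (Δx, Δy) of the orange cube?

(2.3, 0.1)

The orange cube started near (9.3, 2.6) and ended near (11.6, 2.7).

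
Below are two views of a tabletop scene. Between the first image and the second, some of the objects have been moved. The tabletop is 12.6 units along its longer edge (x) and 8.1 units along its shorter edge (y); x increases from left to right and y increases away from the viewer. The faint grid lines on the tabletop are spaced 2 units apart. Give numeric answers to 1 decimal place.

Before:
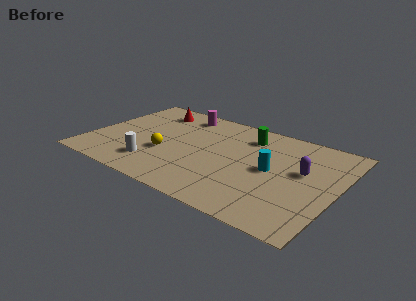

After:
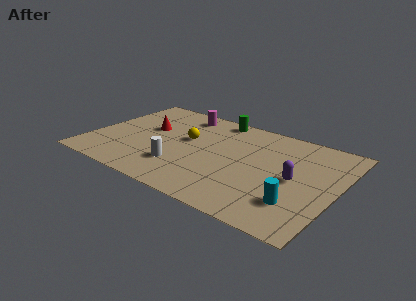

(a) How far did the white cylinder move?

1.4

The white cylinder was near (3.6, 1.8) before and (4.9, 2.2) after, so it travelled √(1.3² + 0.4²) ≈ 1.4 units.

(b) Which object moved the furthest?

the cyan cylinder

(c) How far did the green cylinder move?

2.0

The green cylinder moved from about (7.7, 6.4) to (5.9, 7.3), a distance of √(1.8² + 0.9²) ≈ 2.0.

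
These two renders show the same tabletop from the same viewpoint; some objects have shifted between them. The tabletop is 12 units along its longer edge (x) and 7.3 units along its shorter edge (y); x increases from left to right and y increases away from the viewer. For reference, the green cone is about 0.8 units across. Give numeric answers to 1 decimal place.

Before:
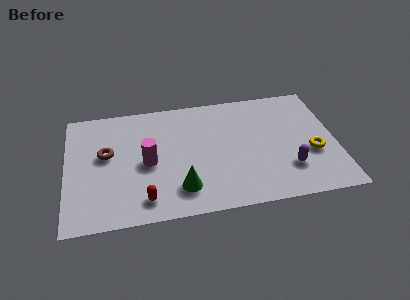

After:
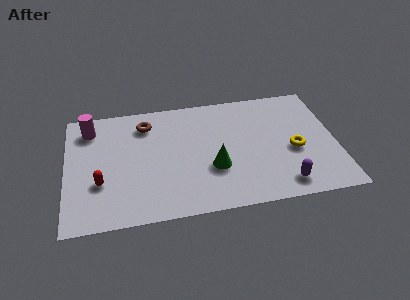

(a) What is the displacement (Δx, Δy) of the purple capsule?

(-0.3, -0.9)

The purple capsule started near (9.8, 2.0) and ended near (9.5, 1.1).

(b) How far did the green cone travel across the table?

1.8

The green cone moved from about (5.0, 1.6) to (6.5, 2.6), a distance of √(1.5² + 1.0²) ≈ 1.8.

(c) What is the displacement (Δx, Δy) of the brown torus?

(1.8, 1.6)

From the two frames, the brown torus sits at roughly (1.8, 4.2) before and (3.6, 5.8) after.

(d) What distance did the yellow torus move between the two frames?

0.9

The yellow torus was near (10.9, 2.8) before and (10.1, 3.1) after, so it travelled √(0.8² + 0.3²) ≈ 0.9 units.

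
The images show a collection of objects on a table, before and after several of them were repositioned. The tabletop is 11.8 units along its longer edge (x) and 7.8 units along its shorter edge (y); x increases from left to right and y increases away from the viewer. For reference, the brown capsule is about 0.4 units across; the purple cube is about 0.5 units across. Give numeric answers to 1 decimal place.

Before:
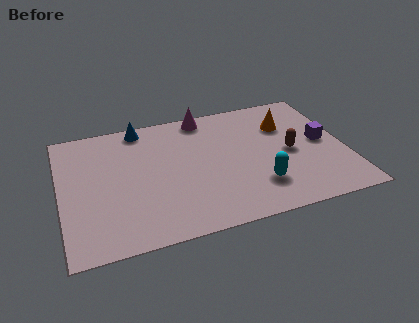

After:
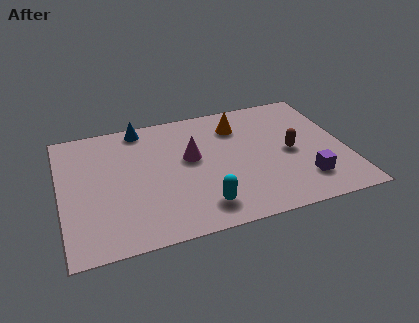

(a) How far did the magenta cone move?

2.6

The magenta cone moved from about (6.2, 7.0) to (5.4, 4.5), a distance of √(0.8² + 2.5²) ≈ 2.6.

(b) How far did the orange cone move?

2.1

From (9.5, 5.5) to (7.5, 6.0), the orange cone covered √(2.0² + 0.5²) ≈ 2.1 units.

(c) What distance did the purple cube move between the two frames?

2.4

The purple cube was near (10.9, 4.0) before and (9.9, 1.8) after, so it travelled √(1.0² + 2.2²) ≈ 2.4 units.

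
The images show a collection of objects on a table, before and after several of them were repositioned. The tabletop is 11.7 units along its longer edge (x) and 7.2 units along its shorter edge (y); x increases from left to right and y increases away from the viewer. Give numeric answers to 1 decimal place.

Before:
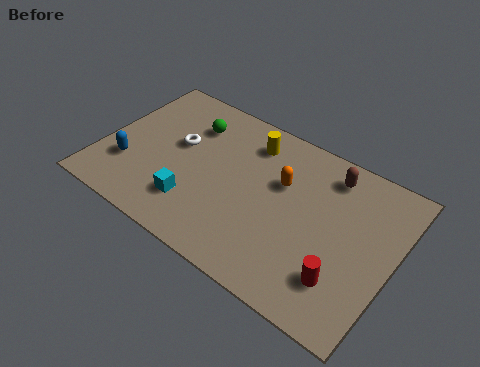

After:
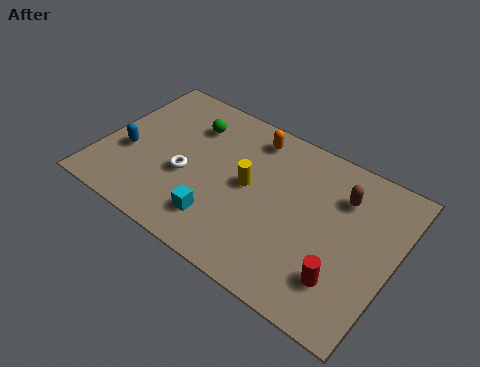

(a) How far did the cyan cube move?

1.1

The cyan cube was near (4.0, 1.8) before and (5.1, 1.6) after, so it travelled √(1.1² + 0.2²) ≈ 1.1 units.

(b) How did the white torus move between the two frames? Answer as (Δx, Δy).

(0.6, -1.3)

From the two frames, the white torus sits at roughly (2.9, 4.2) before and (3.5, 2.9) after.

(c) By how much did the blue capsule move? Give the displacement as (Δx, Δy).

(-0.1, 0.6)

From the two frames, the blue capsule sits at roughly (1.2, 2.2) before and (1.1, 2.8) after.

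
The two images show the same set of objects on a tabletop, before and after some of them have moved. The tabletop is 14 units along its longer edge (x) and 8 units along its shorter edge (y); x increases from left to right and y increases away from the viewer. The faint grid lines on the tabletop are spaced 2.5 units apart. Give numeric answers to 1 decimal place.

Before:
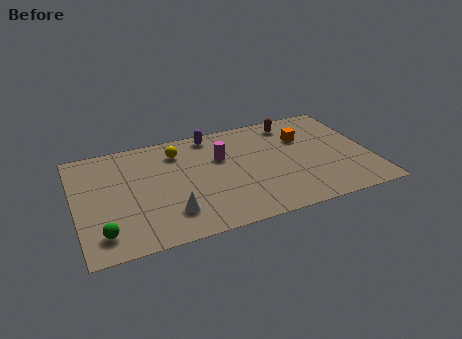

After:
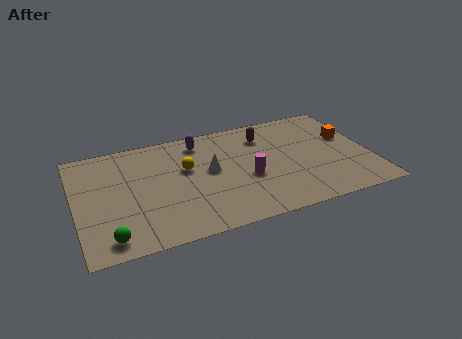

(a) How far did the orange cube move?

2.2

The orange cube was near (11.0, 5.5) before and (13.1, 4.9) after, so it travelled √(2.1² + 0.6²) ≈ 2.2 units.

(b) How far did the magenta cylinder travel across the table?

2.2

The magenta cylinder was near (7.0, 5.2) before and (8.1, 3.3) after, so it travelled √(1.1² + 1.9²) ≈ 2.2 units.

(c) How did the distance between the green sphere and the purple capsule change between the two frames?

-0.6

The distance was about 7.9 in the first image and 7.3 in the second, so they moved 0.6 units closer together.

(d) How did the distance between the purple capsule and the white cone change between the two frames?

-3.4

Before: roughly 5.7 units apart; after: 2.3. That's 3.4 units closer together.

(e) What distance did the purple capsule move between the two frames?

0.7

From (6.7, 7.1) to (6.1, 6.7), the purple capsule covered √(0.6² + 0.4²) ≈ 0.7 units.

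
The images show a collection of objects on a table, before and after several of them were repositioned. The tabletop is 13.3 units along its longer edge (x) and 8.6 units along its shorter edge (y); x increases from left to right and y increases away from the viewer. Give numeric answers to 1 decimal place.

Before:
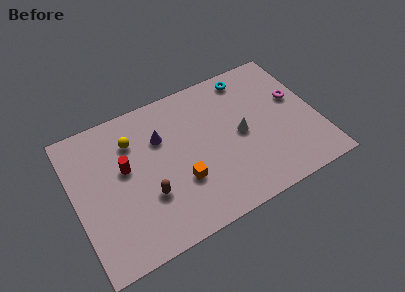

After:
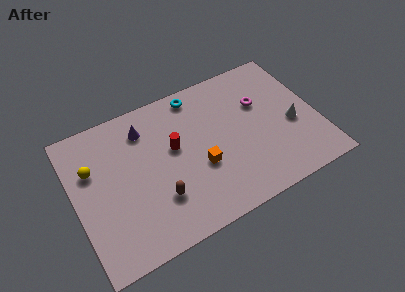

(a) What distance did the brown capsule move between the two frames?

0.6

The brown capsule was near (3.8, 2.9) before and (4.3, 2.5) after, so it travelled √(0.5² + 0.4²) ≈ 0.6 units.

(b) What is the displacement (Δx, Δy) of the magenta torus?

(-1.9, 0.5)

The magenta torus started near (12.3, 5.1) and ended near (10.4, 5.6).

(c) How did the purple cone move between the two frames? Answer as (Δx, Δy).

(-0.8, 0.9)

From the two frames, the purple cone sits at roughly (4.9, 5.9) before and (4.1, 6.8) after.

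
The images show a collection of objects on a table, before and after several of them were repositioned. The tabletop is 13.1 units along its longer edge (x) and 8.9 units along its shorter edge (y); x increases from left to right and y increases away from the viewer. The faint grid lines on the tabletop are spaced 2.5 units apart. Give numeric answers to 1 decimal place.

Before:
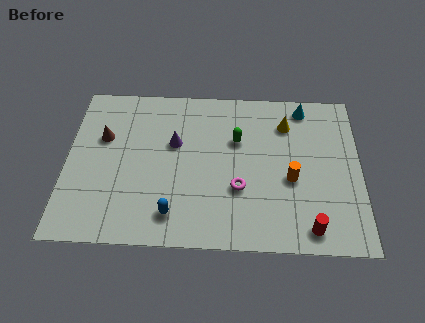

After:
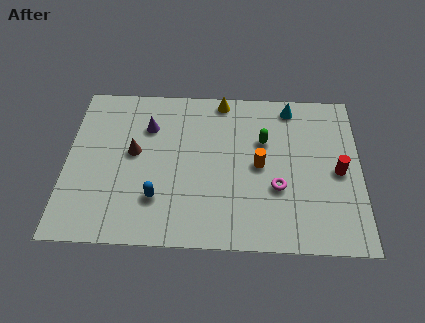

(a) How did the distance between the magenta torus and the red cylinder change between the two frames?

-0.8

The distance was about 3.7 in the first image and 2.9 in the second, so they moved 0.8 units closer together.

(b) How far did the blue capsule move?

1.1

The blue capsule moved from about (4.8, 1.6) to (4.1, 2.4), a distance of √(0.7² + 0.8²) ≈ 1.1.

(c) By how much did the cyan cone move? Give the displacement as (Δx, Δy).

(-0.6, 0.0)

The cyan cone started near (10.6, 7.8) and ended near (10.0, 7.8).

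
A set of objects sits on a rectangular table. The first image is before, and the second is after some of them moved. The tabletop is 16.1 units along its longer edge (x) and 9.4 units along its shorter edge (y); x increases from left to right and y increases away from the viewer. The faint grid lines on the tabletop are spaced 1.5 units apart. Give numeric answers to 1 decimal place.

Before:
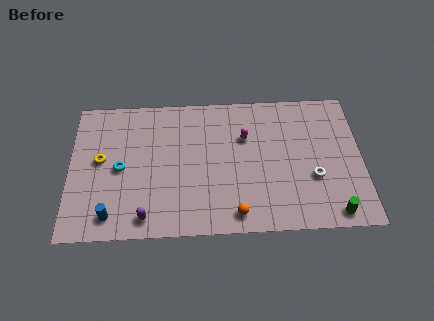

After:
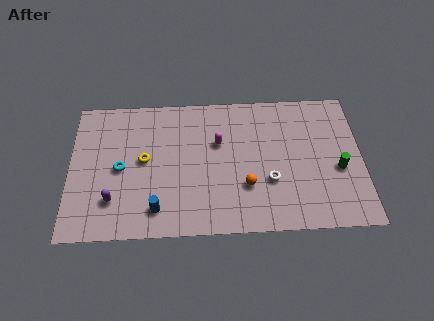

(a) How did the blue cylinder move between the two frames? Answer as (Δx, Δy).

(2.5, 0.3)

The blue cylinder was at about (2.3, 1.4) and moved to about (4.8, 1.7).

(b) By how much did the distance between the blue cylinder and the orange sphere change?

-1.7

The distance was about 6.8 in the first image and 5.1 in the second, so they moved 1.7 units closer together.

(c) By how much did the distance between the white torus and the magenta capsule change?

-0.8

They were about 4.7 units apart before and 3.9 after — 0.8 units closer together.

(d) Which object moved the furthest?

the green cylinder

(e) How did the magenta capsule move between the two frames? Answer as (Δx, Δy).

(-1.5, -0.3)

The magenta capsule started near (9.7, 6.3) and ended near (8.2, 6.0).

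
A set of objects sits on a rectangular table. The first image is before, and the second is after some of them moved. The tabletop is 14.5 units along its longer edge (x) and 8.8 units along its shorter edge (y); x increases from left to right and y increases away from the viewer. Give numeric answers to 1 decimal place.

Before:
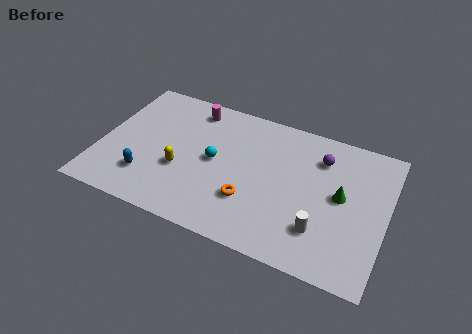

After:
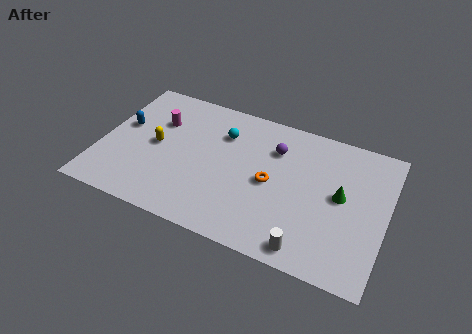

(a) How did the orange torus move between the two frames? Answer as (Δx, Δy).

(0.9, 1.5)

The orange torus was at about (7.8, 2.7) and moved to about (8.7, 4.2).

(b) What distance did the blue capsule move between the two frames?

3.3

The blue capsule was near (2.6, 2.2) before and (1.0, 5.1) after, so it travelled √(1.6² + 2.9²) ≈ 3.3 units.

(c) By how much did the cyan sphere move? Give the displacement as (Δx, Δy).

(0.2, 1.9)

The cyan sphere started near (5.8, 4.5) and ended near (6.0, 6.4).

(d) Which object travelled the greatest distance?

the blue capsule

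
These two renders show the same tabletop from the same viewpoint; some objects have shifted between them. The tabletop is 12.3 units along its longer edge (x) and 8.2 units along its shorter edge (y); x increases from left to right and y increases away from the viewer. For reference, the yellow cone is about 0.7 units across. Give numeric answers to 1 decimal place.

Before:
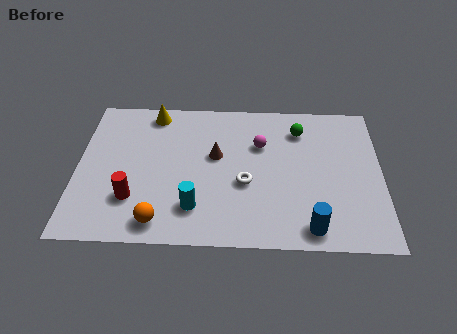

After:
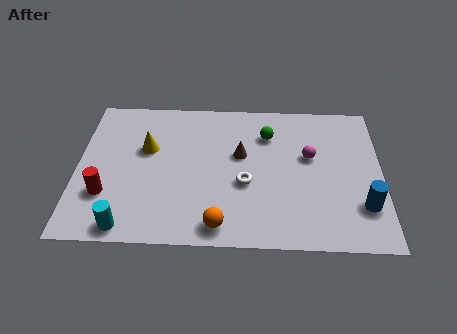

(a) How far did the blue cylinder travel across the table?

2.4

The blue cylinder moved from about (9.4, 1.0) to (11.5, 2.2), a distance of √(2.1² + 1.2²) ≈ 2.4.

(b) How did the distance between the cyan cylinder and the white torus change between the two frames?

+2.9

Before: roughly 2.4 units apart; after: 5.3. That's 2.9 units further apart.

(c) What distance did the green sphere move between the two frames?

1.3

From (9.0, 6.4) to (7.7, 6.1), the green sphere covered √(1.3² + 0.3²) ≈ 1.3 units.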